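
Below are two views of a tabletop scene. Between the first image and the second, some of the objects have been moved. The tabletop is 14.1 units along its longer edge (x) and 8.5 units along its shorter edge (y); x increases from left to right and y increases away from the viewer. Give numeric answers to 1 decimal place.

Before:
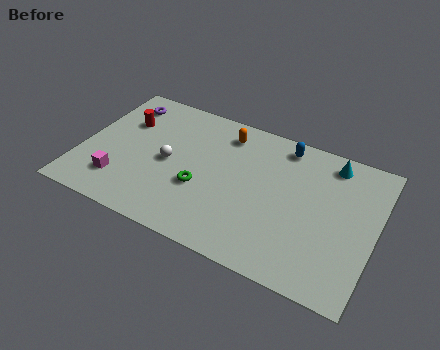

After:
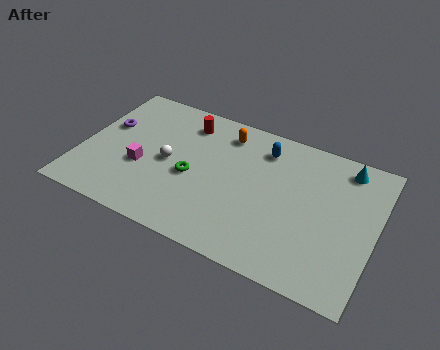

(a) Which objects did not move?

the white sphere and the orange capsule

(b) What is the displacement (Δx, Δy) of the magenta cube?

(0.9, 1.3)

The magenta cube started near (2.1, 2.0) and ended near (3.0, 3.3).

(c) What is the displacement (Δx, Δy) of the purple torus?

(-0.5, -1.8)

From the two frames, the purple torus sits at roughly (1.5, 7.0) before and (1.0, 5.2) after.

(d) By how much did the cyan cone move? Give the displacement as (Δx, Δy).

(0.7, 0.0)

The cyan cone was at about (11.7, 7.3) and moved to about (12.4, 7.3).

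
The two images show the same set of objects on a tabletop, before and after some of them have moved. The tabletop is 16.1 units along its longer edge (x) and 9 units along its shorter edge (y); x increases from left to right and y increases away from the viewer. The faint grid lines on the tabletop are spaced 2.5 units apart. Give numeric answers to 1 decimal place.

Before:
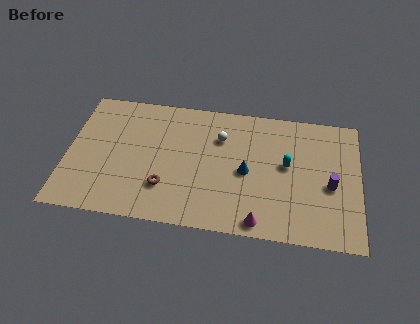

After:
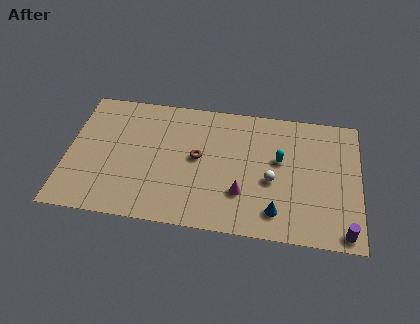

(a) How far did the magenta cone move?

2.1

The magenta cone moved from about (10.7, 0.9) to (9.7, 2.7), a distance of √(1.0² + 1.8²) ≈ 2.1.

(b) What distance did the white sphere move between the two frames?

3.9

From (8.4, 6.4) to (11.3, 3.8), the white sphere covered √(2.9² + 2.6²) ≈ 3.9 units.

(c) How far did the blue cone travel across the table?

3.0

The blue cone was near (9.9, 4.2) before and (11.6, 1.7) after, so it travelled √(1.7² + 2.5²) ≈ 3.0 units.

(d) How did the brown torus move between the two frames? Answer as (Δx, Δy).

(1.7, 2.3)

The brown torus started near (5.5, 2.5) and ended near (7.2, 4.8).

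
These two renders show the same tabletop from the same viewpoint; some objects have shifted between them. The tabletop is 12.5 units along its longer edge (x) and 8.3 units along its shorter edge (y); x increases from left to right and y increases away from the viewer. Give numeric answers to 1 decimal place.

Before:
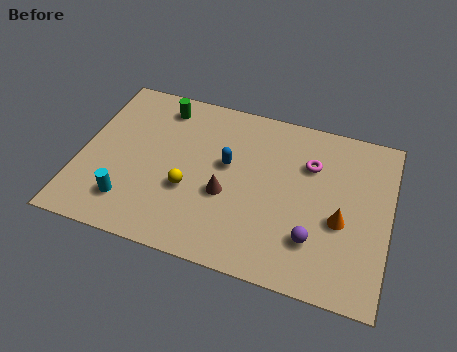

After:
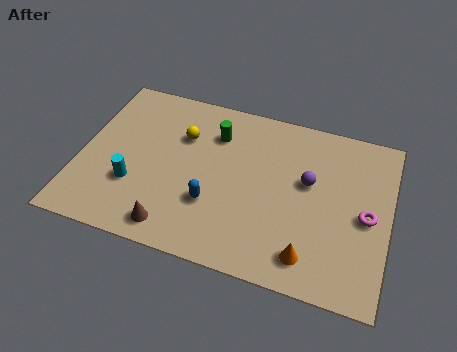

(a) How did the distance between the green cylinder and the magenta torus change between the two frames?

+0.4

Before: roughly 6.3 units apart; after: 6.7. That's 0.4 units further apart.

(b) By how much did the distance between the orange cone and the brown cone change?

+0.8

The distance was about 4.6 in the first image and 5.4 in the second, so they moved 0.8 units further apart.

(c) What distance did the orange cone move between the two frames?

2.3

The orange cone was near (10.6, 3.4) before and (9.5, 1.4) after, so it travelled √(1.1² + 2.0²) ≈ 2.3 units.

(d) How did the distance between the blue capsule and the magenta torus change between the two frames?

+2.8

They were about 3.4 units apart before and 6.2 after — 2.8 units further apart.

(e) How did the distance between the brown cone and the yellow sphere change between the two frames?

+3.1

The distance was about 1.5 in the first image and 4.6 in the second, so they moved 3.1 units further apart.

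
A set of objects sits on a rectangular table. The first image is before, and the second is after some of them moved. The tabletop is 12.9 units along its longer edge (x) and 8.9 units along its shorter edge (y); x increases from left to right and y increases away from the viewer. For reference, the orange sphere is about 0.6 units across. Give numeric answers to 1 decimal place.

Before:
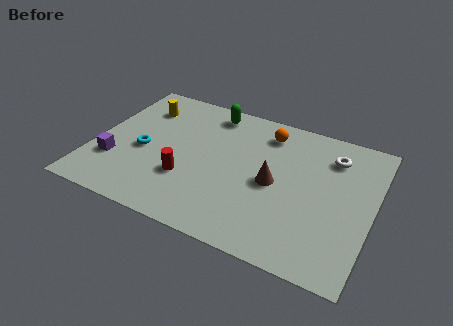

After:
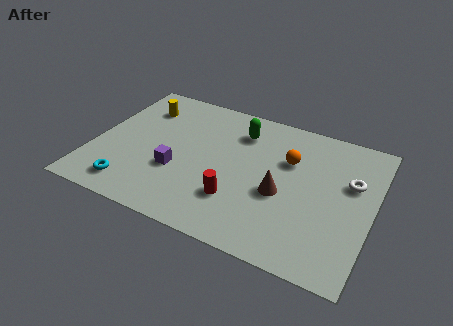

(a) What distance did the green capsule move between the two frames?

1.7

The green capsule moved from about (5.0, 7.7) to (6.5, 6.9), a distance of √(1.5² + 0.8²) ≈ 1.7.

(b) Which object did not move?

the yellow cylinder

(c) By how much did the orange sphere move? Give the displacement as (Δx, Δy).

(1.2, -1.4)

The orange sphere started near (7.7, 7.3) and ended near (8.9, 5.9).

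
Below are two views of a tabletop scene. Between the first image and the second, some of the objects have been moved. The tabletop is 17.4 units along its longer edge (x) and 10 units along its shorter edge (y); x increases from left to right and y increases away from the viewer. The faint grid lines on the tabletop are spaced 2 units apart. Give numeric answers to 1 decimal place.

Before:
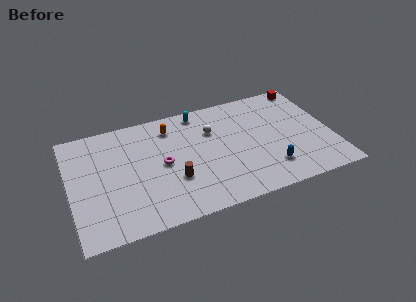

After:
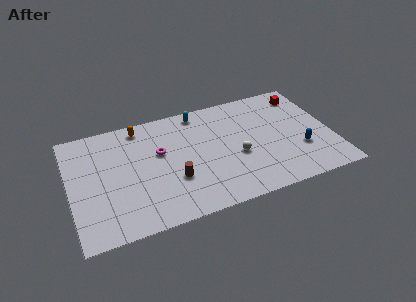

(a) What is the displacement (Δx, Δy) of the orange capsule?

(-2.0, 0.7)

From the two frames, the orange capsule sits at roughly (6.9, 8.1) before and (4.9, 8.8) after.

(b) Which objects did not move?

the cyan capsule and the brown cylinder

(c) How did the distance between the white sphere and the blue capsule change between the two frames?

-1.4

Before: roughly 5.7 units apart; after: 4.3. That's 1.4 units closer together.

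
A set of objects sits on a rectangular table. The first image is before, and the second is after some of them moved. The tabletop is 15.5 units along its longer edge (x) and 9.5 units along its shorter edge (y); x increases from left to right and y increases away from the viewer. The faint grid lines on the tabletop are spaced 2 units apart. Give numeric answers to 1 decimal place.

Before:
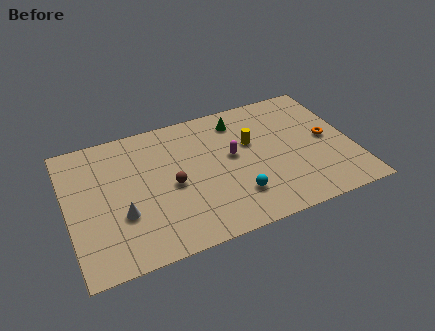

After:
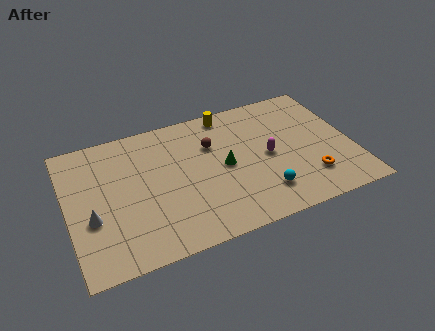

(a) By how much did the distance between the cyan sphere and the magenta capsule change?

-0.3

They were about 2.9 units apart before and 2.6 after — 0.3 units closer together.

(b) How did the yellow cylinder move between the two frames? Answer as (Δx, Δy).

(-1.0, 2.6)

The yellow cylinder started near (10.1, 5.9) and ended near (9.1, 8.5).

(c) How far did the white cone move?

1.6

The white cone was near (2.8, 3.3) before and (1.2, 3.6) after, so it travelled √(1.6² + 0.3²) ≈ 1.6 units.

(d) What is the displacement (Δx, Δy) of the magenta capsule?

(1.9, -0.7)

The magenta capsule was at about (9.0, 5.3) and moved to about (10.9, 4.6).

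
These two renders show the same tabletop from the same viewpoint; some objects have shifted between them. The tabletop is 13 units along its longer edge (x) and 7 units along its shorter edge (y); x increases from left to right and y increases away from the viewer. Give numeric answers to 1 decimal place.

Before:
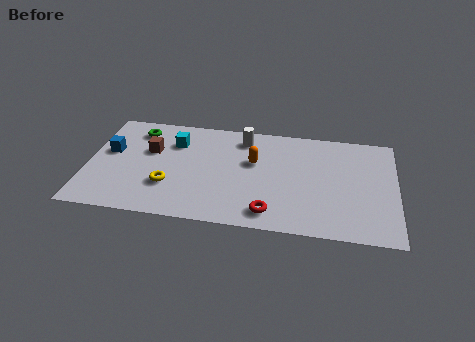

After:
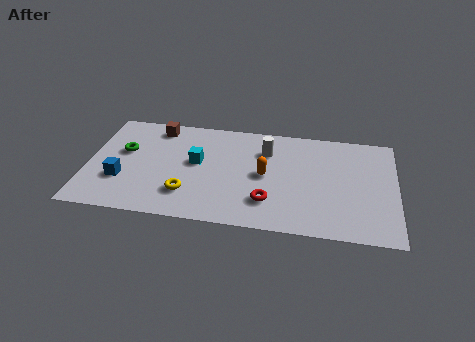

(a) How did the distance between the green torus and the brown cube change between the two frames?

+0.8

Before: roughly 1.4 units apart; after: 2.2. That's 0.8 units further apart.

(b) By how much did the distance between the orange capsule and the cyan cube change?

-0.6

The distance was about 3.5 in the first image and 2.9 in the second, so they moved 0.6 units closer together.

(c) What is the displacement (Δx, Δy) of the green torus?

(-0.5, -1.5)

The green torus was at about (2.0, 5.7) and moved to about (1.5, 4.2).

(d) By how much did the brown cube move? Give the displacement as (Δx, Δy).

(0.2, 1.6)

The brown cube was at about (2.6, 4.4) and moved to about (2.8, 6.0).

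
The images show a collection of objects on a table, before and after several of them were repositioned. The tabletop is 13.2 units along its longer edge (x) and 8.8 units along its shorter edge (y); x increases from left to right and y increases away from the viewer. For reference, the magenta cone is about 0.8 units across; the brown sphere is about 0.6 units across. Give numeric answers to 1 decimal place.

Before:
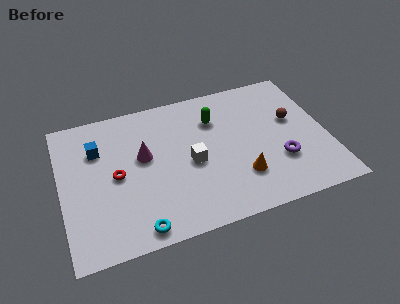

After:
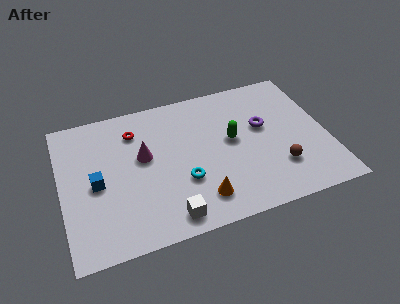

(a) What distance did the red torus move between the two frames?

2.7

The red torus was near (2.7, 4.3) before and (3.8, 6.8) after, so it travelled √(1.1² + 2.5²) ≈ 2.7 units.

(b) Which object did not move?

the magenta cone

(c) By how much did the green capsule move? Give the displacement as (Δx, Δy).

(0.7, -1.6)

The green capsule was at about (7.8, 6.4) and moved to about (8.5, 4.8).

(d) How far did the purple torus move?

2.5

From (10.7, 2.8) to (10.1, 5.2), the purple torus covered √(0.6² + 2.4²) ≈ 2.5 units.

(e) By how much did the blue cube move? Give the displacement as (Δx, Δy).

(-0.2, -2.1)

The blue cube started near (1.9, 6.2) and ended near (1.7, 4.1).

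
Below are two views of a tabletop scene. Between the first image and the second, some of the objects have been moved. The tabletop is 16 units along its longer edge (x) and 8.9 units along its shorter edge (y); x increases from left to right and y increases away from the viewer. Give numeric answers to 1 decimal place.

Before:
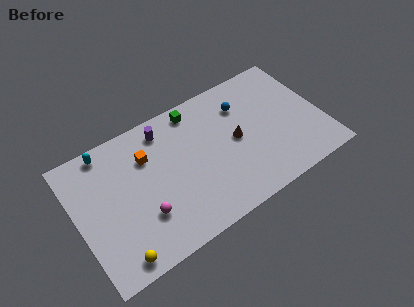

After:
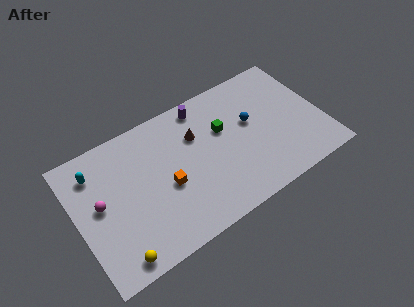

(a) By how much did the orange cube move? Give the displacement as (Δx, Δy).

(0.9, -2.5)

The orange cube was at about (4.8, 6.3) and moved to about (5.7, 3.8).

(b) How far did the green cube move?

2.7

The green cube moved from about (8.2, 7.8) to (9.7, 5.6), a distance of √(1.5² + 2.2²) ≈ 2.7.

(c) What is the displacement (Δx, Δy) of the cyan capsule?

(-0.9, -1.0)

The cyan capsule started near (2.4, 8.0) and ended near (1.5, 7.0).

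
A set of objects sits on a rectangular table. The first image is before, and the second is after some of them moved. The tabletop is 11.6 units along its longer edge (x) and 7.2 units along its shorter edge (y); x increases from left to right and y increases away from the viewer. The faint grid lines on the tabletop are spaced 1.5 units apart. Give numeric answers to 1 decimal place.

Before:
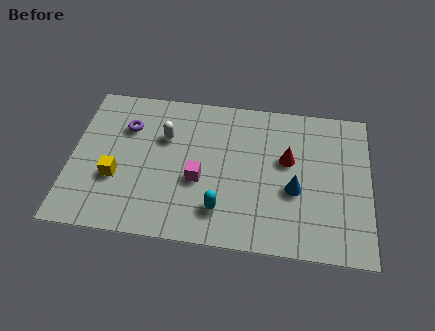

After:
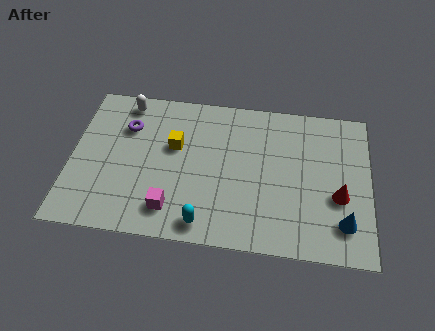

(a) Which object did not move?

the purple torus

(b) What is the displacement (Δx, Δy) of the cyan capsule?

(-0.6, -0.7)

The cyan capsule started near (5.9, 1.6) and ended near (5.3, 0.9).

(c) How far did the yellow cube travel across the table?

2.8

From (1.8, 2.6) to (4.0, 4.4), the yellow cube covered √(2.2² + 1.8²) ≈ 2.8 units.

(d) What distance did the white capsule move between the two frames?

2.2

The white capsule was near (3.6, 4.8) before and (2.0, 6.3) after, so it travelled √(1.6² + 1.5²) ≈ 2.2 units.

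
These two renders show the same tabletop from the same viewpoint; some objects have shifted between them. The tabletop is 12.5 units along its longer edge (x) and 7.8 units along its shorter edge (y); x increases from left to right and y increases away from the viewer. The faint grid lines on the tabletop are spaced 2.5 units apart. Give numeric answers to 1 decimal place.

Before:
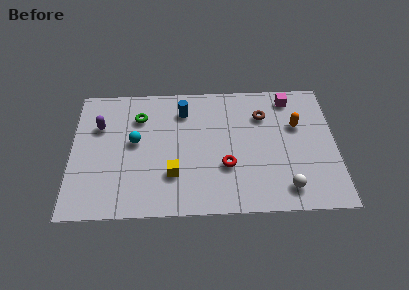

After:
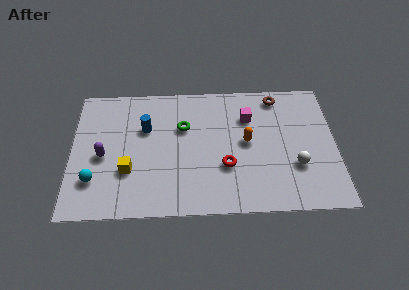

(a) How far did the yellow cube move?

2.1

The yellow cube moved from about (4.8, 2.3) to (2.7, 2.6), a distance of √(2.1² + 0.3²) ≈ 2.1.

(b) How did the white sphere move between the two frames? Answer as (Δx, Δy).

(0.5, 1.3)

The white sphere was at about (10.1, 1.3) and moved to about (10.6, 2.6).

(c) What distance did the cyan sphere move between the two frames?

2.9

From (3.0, 4.3) to (1.1, 2.1), the cyan sphere covered √(1.9² + 2.2²) ≈ 2.9 units.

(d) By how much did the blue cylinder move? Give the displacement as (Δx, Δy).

(-1.8, -1.0)

From the two frames, the blue cylinder sits at roughly (5.3, 6.1) before and (3.5, 5.1) after.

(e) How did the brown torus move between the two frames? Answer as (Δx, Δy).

(0.7, 1.1)

From the two frames, the brown torus sits at roughly (9.1, 5.7) before and (9.8, 6.8) after.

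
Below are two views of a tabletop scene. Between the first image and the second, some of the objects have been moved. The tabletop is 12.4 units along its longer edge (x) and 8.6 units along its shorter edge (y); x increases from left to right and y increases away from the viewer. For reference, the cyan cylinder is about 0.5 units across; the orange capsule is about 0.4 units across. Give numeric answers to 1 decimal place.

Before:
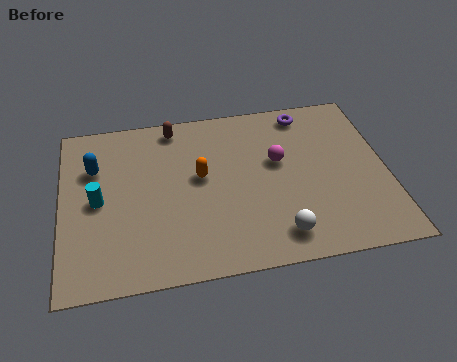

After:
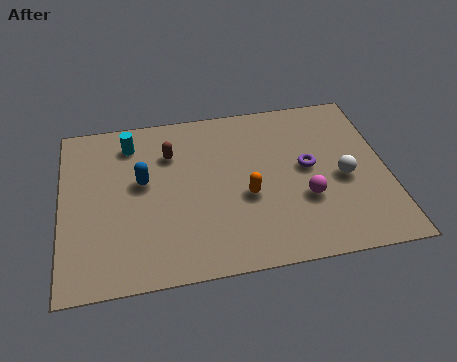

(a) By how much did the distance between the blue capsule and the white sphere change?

-0.5

Before: roughly 8.2 units apart; after: 7.7. That's 0.5 units closer together.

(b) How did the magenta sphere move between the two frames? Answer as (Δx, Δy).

(0.9, -2.1)

From the two frames, the magenta sphere sits at roughly (8.3, 5.1) before and (9.2, 3.0) after.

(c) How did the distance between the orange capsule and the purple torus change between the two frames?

-2.4

Before: roughly 5.0 units apart; after: 2.6. That's 2.4 units closer together.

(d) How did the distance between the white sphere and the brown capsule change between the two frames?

-0.3

They were about 7.2 units apart before and 6.9 after — 0.3 units closer together.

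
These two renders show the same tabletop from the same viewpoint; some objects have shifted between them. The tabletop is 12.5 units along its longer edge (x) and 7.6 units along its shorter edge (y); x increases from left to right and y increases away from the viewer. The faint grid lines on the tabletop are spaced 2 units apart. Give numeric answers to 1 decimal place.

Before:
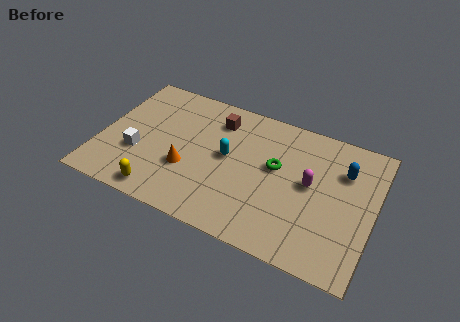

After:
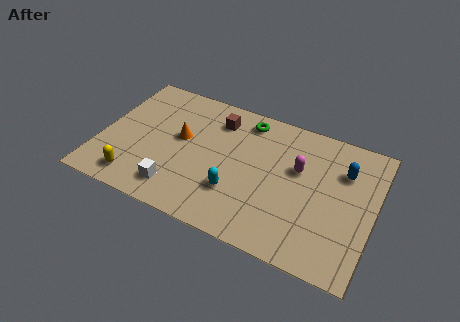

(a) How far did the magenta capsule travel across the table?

0.8

The magenta capsule was near (9.6, 4.1) before and (9.0, 4.7) after, so it travelled √(0.6² + 0.6²) ≈ 0.8 units.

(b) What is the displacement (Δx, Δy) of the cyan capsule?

(0.6, -1.8)

From the two frames, the cyan capsule sits at roughly (5.8, 4.1) before and (6.4, 2.3) after.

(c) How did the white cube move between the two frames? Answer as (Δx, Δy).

(2.0, -1.3)

From the two frames, the white cube sits at roughly (1.8, 2.7) before and (3.8, 1.4) after.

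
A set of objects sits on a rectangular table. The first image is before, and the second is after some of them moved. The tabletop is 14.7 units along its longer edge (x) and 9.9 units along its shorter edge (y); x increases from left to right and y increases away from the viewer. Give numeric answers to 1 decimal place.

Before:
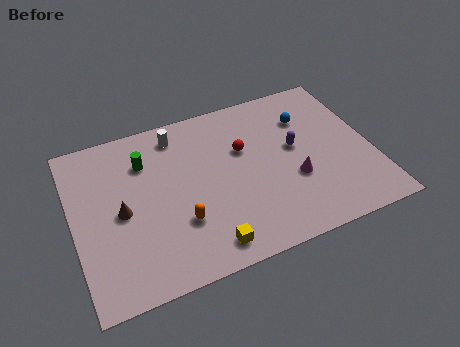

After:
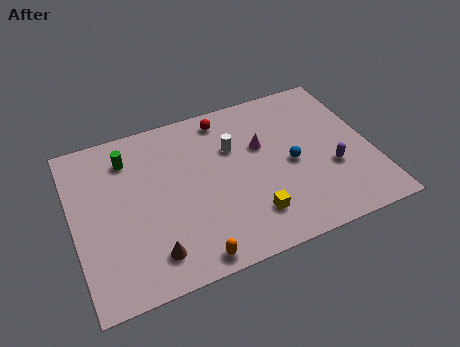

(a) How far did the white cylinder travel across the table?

3.2

The white cylinder was near (5.4, 8.4) before and (8.0, 6.6) after, so it travelled √(2.6² + 1.8²) ≈ 3.2 units.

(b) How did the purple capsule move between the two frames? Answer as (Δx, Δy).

(1.6, -1.9)

The purple capsule started near (11.0, 5.5) and ended near (12.6, 3.6).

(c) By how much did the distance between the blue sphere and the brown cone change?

-2.1

The distance was about 9.8 in the first image and 7.7 in the second, so they moved 2.1 units closer together.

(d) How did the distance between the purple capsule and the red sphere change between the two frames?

+4.3

The distance was about 2.6 in the first image and 6.9 in the second, so they moved 4.3 units further apart.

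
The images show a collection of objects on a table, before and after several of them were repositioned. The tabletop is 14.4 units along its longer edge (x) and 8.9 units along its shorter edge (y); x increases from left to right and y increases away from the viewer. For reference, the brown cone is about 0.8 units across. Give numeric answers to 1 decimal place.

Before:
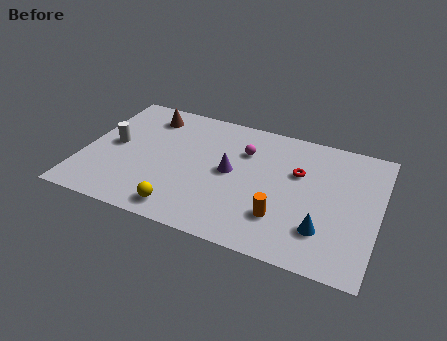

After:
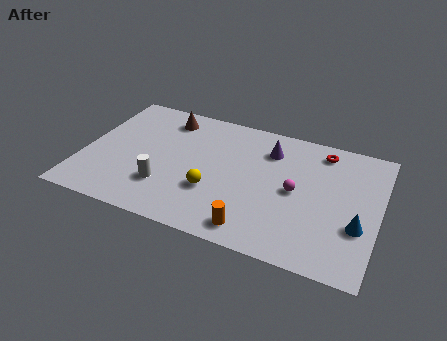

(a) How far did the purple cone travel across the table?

2.8

The purple cone moved from about (7.2, 4.6) to (8.9, 6.8), a distance of √(1.7² + 2.2²) ≈ 2.8.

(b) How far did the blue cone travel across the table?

1.8

The blue cone moved from about (11.9, 2.3) to (13.5, 3.1), a distance of √(1.6² + 0.8²) ≈ 1.8.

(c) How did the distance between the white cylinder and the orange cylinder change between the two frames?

-4.1

The distance was about 8.8 in the first image and 4.7 in the second, so they moved 4.1 units closer together.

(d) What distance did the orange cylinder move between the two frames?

1.7

From (9.9, 2.4) to (8.7, 1.2), the orange cylinder covered √(1.2² + 1.2²) ≈ 1.7 units.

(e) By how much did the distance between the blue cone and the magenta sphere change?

-2.4

The distance was about 5.8 in the first image and 3.4 in the second, so they moved 2.4 units closer together.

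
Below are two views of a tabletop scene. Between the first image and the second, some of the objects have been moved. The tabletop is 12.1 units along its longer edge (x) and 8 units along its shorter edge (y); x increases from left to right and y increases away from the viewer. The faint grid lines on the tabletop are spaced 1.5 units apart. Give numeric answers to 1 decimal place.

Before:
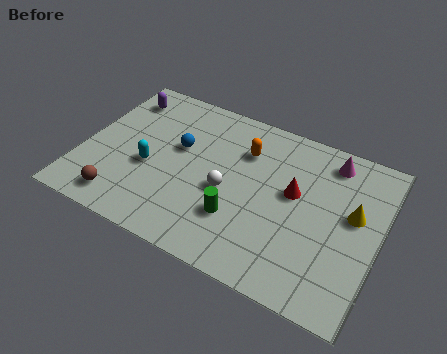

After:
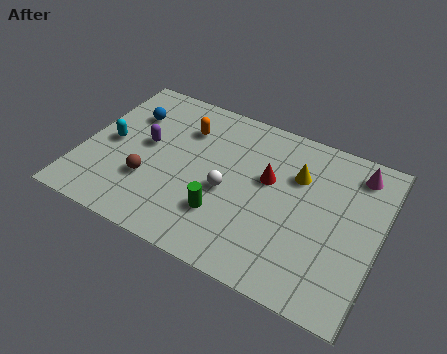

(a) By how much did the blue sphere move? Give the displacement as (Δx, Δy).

(-2.2, 0.9)

The blue sphere started near (3.8, 4.8) and ended near (1.6, 5.7).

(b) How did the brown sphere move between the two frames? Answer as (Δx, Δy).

(0.9, 1.4)

The brown sphere was at about (2.0, 1.2) and moved to about (2.9, 2.6).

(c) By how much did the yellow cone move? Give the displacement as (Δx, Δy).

(-2.4, 0.9)

From the two frames, the yellow cone sits at roughly (11.0, 4.6) before and (8.6, 5.5) after.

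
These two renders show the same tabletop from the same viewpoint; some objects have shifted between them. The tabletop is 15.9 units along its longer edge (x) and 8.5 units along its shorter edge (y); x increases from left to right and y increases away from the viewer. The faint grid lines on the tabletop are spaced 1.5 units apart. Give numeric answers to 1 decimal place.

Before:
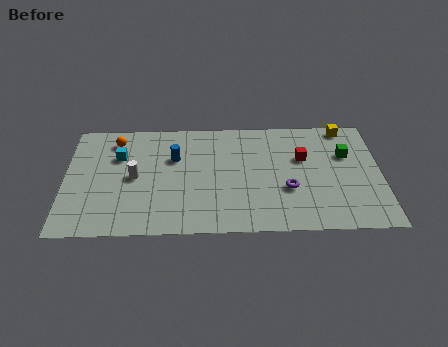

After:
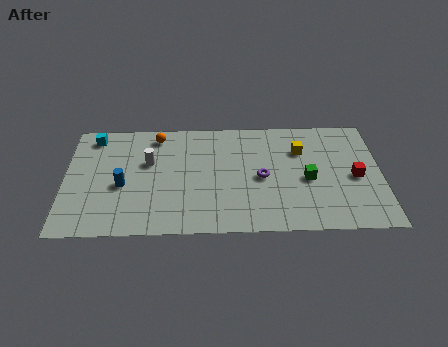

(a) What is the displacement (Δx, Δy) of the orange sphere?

(2.1, 0.3)

The orange sphere was at about (2.5, 7.0) and moved to about (4.6, 7.3).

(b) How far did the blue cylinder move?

3.3

The blue cylinder was near (5.5, 5.6) before and (2.9, 3.6) after, so it travelled √(2.6² + 2.0²) ≈ 3.3 units.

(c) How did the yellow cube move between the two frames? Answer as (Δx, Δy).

(-2.3, -1.7)

The yellow cube was at about (14.2, 7.7) and moved to about (11.9, 6.0).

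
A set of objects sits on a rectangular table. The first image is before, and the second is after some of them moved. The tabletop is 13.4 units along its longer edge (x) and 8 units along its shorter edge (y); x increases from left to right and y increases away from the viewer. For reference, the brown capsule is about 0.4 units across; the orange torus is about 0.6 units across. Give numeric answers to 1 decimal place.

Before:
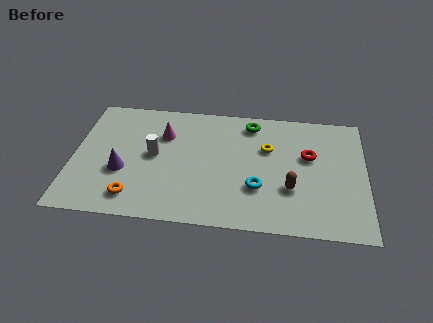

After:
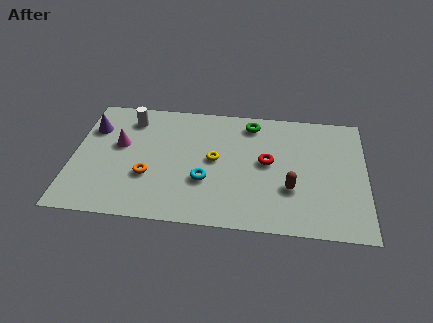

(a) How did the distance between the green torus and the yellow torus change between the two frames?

+1.3

The distance was about 1.8 in the first image and 3.1 in the second, so they moved 1.3 units further apart.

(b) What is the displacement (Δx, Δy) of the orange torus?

(0.6, 1.4)

The orange torus was at about (2.9, 1.4) and moved to about (3.5, 2.8).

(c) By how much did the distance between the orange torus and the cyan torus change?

-3.1

The distance was about 5.7 in the first image and 2.6 in the second, so they moved 3.1 units closer together.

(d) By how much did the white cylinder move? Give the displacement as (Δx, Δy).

(-1.2, 2.3)

The white cylinder started near (3.7, 4.2) and ended near (2.5, 6.5).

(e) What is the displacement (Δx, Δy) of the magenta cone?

(-2.0, -0.9)

The magenta cone started near (4.1, 5.6) and ended near (2.1, 4.7).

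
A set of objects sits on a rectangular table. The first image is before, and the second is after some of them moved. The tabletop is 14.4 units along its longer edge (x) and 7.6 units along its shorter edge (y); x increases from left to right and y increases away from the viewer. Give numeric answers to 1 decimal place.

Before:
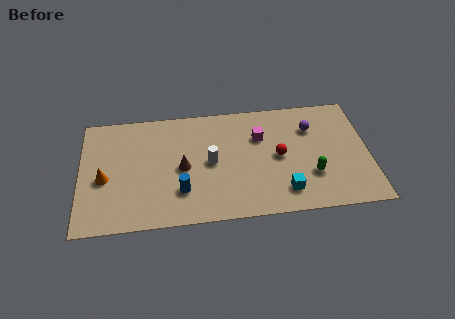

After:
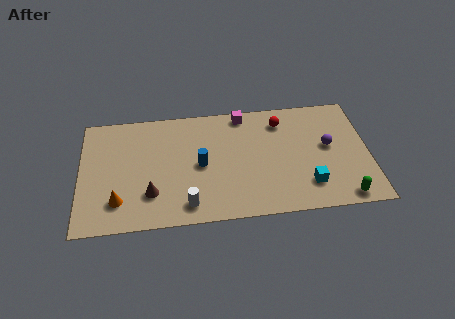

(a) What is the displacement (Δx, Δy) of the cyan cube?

(1.2, 0.3)

The cyan cube was at about (10.1, 1.5) and moved to about (11.3, 1.8).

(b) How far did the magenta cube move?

1.8

The magenta cube moved from about (9.0, 5.2) to (8.2, 6.8), a distance of √(0.8² + 1.6²) ≈ 1.8.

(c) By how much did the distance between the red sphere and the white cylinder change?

+3.5

The distance was about 3.4 in the first image and 6.9 in the second, so they moved 3.5 units further apart.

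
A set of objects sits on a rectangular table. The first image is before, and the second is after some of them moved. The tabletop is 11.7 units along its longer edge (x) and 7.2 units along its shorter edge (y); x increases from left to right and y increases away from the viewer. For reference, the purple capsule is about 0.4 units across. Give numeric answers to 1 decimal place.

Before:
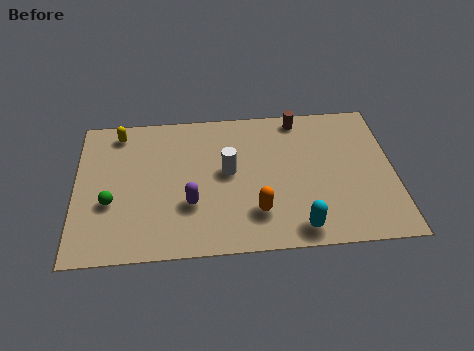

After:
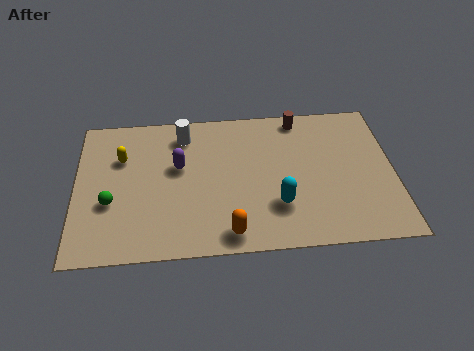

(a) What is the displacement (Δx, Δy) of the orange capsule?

(-1.0, -0.9)

The orange capsule started near (6.6, 1.8) and ended near (5.6, 0.9).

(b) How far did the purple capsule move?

1.9

From (4.2, 2.4) to (3.8, 4.3), the purple capsule covered √(0.4² + 1.9²) ≈ 1.9 units.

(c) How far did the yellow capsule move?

1.3

The yellow capsule was near (1.6, 6.2) before and (1.7, 4.9) after, so it travelled √(0.1² + 1.3²) ≈ 1.3 units.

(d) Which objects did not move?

the brown cylinder and the green sphere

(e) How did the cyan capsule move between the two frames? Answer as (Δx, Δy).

(-0.7, 1.2)

The cyan capsule started near (8.1, 0.9) and ended near (7.4, 2.1).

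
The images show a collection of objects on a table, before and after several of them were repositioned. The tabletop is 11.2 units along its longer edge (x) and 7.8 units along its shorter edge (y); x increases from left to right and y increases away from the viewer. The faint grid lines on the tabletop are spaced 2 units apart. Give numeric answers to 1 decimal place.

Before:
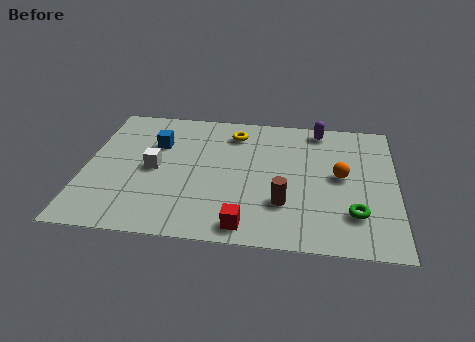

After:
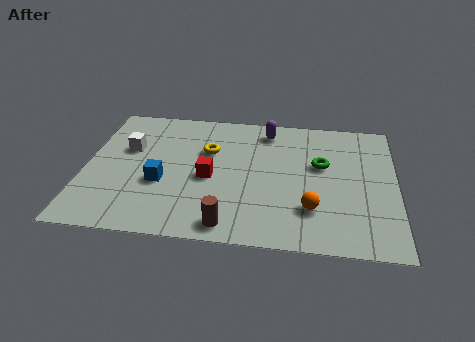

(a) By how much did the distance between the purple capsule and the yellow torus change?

-0.6

They were about 3.2 units apart before and 2.6 after — 0.6 units closer together.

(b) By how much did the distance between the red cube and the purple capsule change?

-2.8

The distance was about 6.5 in the first image and 3.7 in the second, so they moved 2.8 units closer together.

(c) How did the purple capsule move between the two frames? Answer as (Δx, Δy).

(-1.9, -0.3)

The purple capsule started near (8.4, 6.9) and ended near (6.5, 6.6).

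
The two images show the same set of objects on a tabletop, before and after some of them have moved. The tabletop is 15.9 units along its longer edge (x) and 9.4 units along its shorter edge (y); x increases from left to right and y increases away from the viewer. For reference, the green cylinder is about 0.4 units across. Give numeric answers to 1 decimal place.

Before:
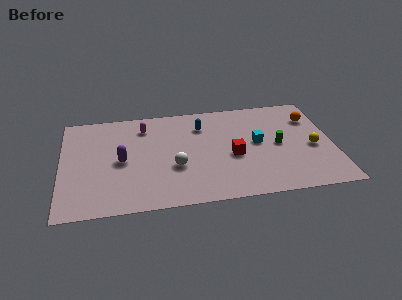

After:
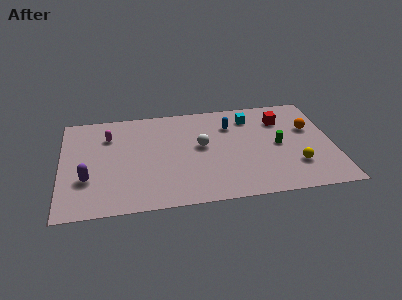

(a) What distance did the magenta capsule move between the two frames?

2.2

The magenta capsule was near (4.9, 7.5) before and (2.8, 6.9) after, so it travelled √(2.1² + 0.6²) ≈ 2.2 units.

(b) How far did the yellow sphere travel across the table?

1.9

The yellow sphere was near (14.7, 4.1) before and (13.6, 2.6) after, so it travelled √(1.1² + 1.5²) ≈ 1.9 units.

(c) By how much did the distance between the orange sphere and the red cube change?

-3.7

Before: roughly 5.6 units apart; after: 1.9. That's 3.7 units closer together.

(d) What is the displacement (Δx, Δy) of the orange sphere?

(-0.2, -1.0)

The orange sphere was at about (14.8, 6.9) and moved to about (14.6, 5.9).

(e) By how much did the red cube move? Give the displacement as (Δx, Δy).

(3.0, 3.0)

The red cube was at about (10.0, 4.0) and moved to about (13.0, 7.0).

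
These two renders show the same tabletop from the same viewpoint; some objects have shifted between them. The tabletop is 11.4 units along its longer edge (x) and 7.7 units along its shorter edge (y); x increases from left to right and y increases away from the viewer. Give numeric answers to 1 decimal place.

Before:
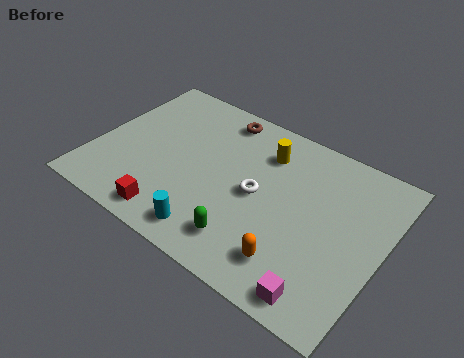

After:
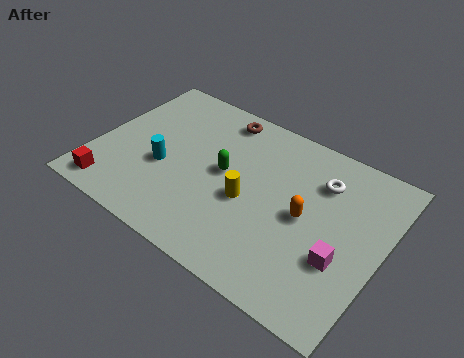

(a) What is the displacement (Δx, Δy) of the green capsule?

(-1.4, 2.6)

From the two frames, the green capsule sits at roughly (6.5, 1.5) before and (5.1, 4.1) after.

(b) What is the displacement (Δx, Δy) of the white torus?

(2.2, 1.9)

The white torus was at about (6.5, 3.8) and moved to about (8.7, 5.7).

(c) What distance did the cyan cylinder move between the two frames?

3.1

From (5.2, 1.1) to (2.8, 3.1), the cyan cylinder covered √(2.4² + 2.0²) ≈ 3.1 units.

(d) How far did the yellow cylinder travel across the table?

2.6

The yellow cylinder moved from about (6.4, 5.9) to (6.2, 3.3), a distance of √(0.2² + 2.6²) ≈ 2.6.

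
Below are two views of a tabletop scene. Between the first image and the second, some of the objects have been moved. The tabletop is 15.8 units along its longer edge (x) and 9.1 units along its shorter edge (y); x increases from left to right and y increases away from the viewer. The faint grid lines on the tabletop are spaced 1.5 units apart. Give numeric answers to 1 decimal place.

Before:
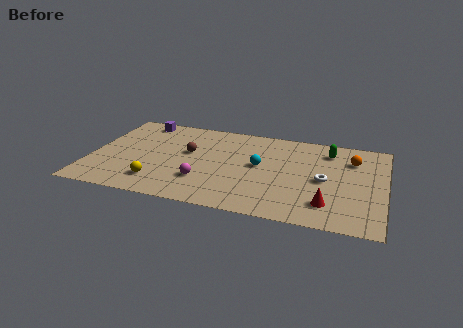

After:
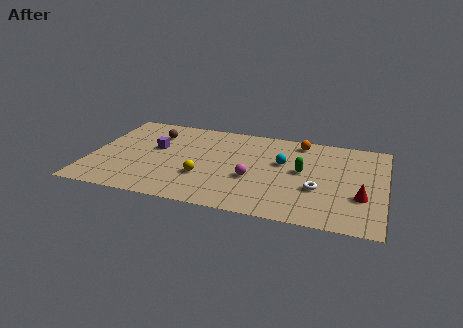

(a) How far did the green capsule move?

2.7

The green capsule moved from about (12.7, 7.3) to (11.4, 4.9), a distance of √(1.3² + 2.4²) ≈ 2.7.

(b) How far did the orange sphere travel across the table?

3.1

From (14.0, 6.7) to (11.1, 7.9), the orange sphere covered √(2.9² + 1.2²) ≈ 3.1 units.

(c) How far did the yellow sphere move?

2.6

From (3.8, 1.9) to (6.2, 3.0), the yellow sphere covered √(2.4² + 1.1²) ≈ 2.6 units.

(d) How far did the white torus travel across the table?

1.0

The white torus moved from about (12.6, 4.3) to (12.3, 3.3), a distance of √(0.3² + 1.0²) ≈ 1.0.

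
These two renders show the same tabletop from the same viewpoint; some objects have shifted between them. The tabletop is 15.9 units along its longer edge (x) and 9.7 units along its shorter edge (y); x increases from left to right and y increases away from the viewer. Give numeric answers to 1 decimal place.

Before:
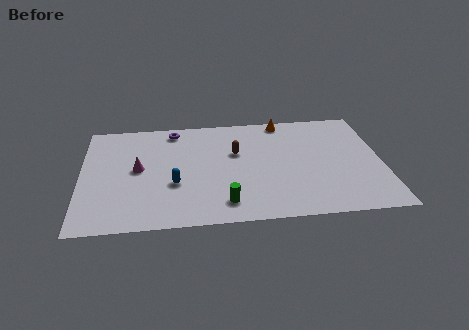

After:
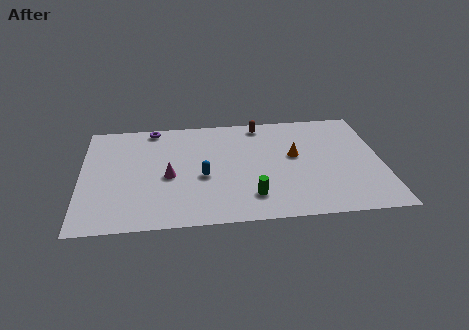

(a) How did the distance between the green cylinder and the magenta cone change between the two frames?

-0.8

They were about 5.6 units apart before and 4.8 after — 0.8 units closer together.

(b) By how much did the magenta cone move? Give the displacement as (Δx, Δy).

(1.6, -0.8)

The magenta cone started near (3.0, 5.1) and ended near (4.6, 4.3).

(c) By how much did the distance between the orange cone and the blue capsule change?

-2.8

They were about 7.9 units apart before and 5.1 after — 2.8 units closer together.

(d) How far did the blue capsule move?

1.6

From (4.9, 3.6) to (6.4, 4.1), the blue capsule covered √(1.5² + 0.5²) ≈ 1.6 units.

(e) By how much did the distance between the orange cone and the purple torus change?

+2.3

They were about 5.9 units apart before and 8.2 after — 2.3 units further apart.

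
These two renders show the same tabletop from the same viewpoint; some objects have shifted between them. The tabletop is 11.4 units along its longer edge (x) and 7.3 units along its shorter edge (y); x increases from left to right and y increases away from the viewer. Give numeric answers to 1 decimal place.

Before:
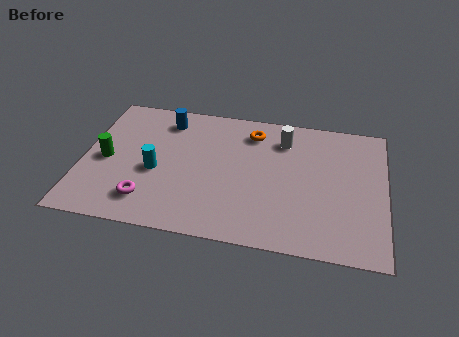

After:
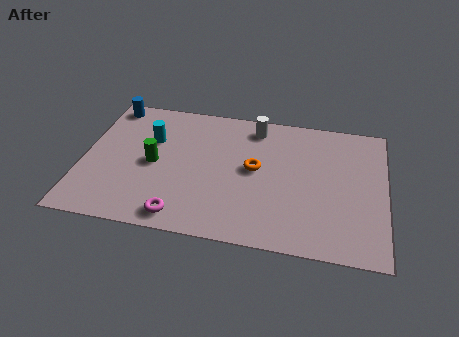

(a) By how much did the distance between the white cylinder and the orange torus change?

+1.1

They were about 1.2 units apart before and 2.3 after — 1.1 units further apart.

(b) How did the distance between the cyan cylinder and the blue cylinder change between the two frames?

-0.5

The distance was about 2.9 in the first image and 2.4 in the second, so they moved 0.5 units closer together.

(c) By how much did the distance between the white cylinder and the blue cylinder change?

+1.1

Before: roughly 4.5 units apart; after: 5.6. That's 1.1 units further apart.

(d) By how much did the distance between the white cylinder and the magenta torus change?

-0.6

The distance was about 6.5 in the first image and 5.9 in the second, so they moved 0.6 units closer together.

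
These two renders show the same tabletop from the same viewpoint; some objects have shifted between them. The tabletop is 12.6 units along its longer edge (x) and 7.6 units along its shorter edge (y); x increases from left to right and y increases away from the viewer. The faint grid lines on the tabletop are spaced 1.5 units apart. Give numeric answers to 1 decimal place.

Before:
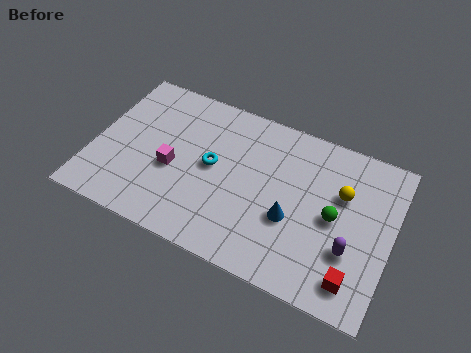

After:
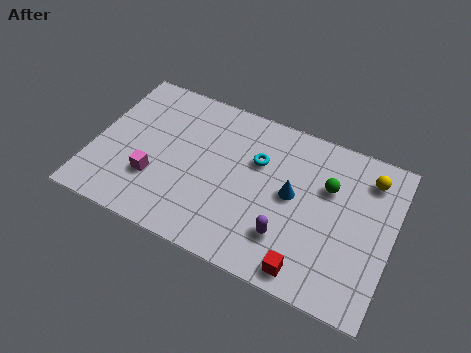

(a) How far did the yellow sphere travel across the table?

1.6

The yellow sphere was near (10.4, 4.9) before and (11.4, 6.1) after, so it travelled √(1.0² + 1.2²) ≈ 1.6 units.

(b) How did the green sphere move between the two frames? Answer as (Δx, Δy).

(-0.4, 1.3)

From the two frames, the green sphere sits at roughly (10.2, 3.7) before and (9.8, 5.0) after.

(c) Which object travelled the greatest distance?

the purple capsule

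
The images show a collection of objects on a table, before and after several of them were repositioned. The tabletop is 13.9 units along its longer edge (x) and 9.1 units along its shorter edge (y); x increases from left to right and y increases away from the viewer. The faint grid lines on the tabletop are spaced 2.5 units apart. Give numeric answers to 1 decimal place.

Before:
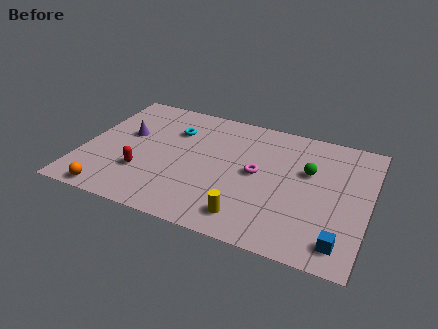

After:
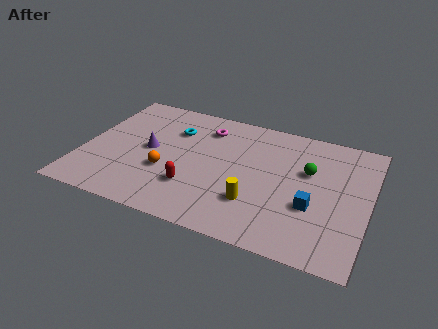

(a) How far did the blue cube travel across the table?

2.4

From (12.8, 1.4) to (11.3, 3.3), the blue cube covered √(1.5² + 1.9²) ≈ 2.4 units.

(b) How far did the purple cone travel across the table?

1.4

From (2.0, 5.4) to (3.2, 4.6), the purple cone covered √(1.2² + 0.8²) ≈ 1.4 units.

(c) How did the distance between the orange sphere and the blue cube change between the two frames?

-3.9

They were about 11.0 units apart before and 7.1 after — 3.9 units closer together.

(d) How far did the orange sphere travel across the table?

3.5

The orange sphere was near (1.8, 0.8) before and (4.2, 3.3) after, so it travelled √(2.4² + 2.5²) ≈ 3.5 units.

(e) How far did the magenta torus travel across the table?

3.8

The magenta torus moved from about (8.5, 4.7) to (5.7, 7.2), a distance of √(2.8² + 2.5²) ≈ 3.8.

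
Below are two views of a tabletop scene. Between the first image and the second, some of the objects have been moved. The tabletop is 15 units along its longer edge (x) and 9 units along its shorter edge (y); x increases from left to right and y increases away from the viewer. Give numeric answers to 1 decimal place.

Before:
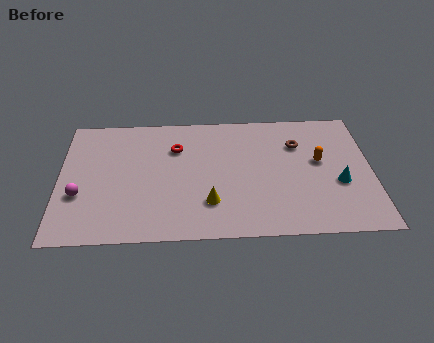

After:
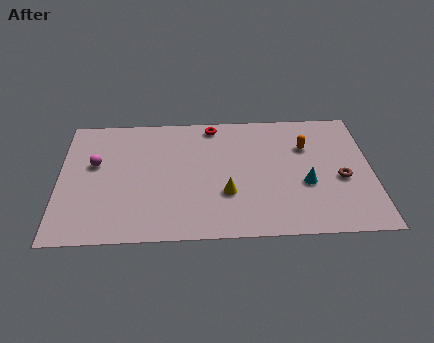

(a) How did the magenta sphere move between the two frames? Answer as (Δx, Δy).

(0.7, 2.2)

From the two frames, the magenta sphere sits at roughly (1.0, 3.2) before and (1.7, 5.4) after.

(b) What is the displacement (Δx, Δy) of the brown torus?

(2.0, -2.6)

From the two frames, the brown torus sits at roughly (11.5, 6.4) before and (13.5, 3.8) after.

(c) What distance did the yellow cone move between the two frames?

1.0

The yellow cone was near (7.2, 2.4) before and (8.0, 3.0) after, so it travelled √(0.8² + 0.6²) ≈ 1.0 units.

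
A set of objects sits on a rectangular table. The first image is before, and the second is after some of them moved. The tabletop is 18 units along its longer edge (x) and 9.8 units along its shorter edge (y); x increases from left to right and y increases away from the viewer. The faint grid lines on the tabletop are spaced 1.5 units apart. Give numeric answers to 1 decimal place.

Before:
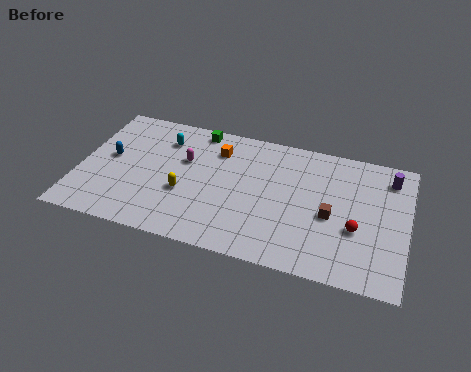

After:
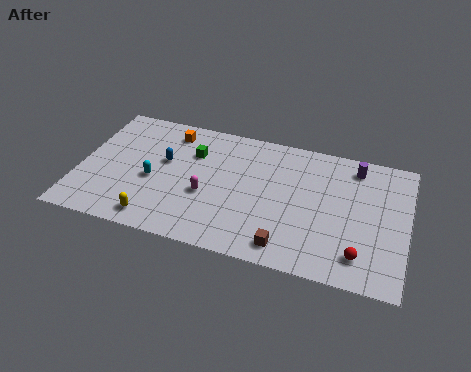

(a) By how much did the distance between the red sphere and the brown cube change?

+2.4

Before: roughly 1.5 units apart; after: 3.9. That's 2.4 units further apart.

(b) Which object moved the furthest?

the brown cube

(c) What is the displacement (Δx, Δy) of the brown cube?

(-2.2, -2.9)

The brown cube started near (13.9, 4.3) and ended near (11.7, 1.4).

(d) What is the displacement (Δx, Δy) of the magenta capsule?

(1.4, -2.3)

The magenta capsule was at about (5.7, 6.2) and moved to about (7.1, 3.9).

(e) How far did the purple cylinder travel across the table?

1.9

The purple cylinder moved from about (16.9, 8.0) to (15.0, 8.3), a distance of √(1.9² + 0.3²) ≈ 1.9.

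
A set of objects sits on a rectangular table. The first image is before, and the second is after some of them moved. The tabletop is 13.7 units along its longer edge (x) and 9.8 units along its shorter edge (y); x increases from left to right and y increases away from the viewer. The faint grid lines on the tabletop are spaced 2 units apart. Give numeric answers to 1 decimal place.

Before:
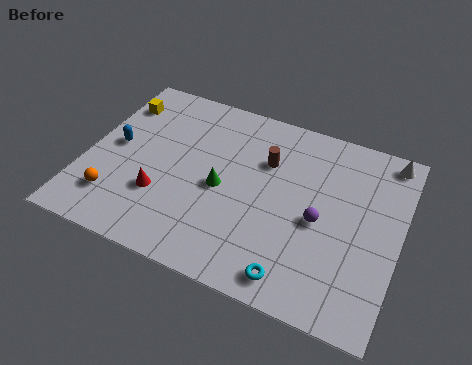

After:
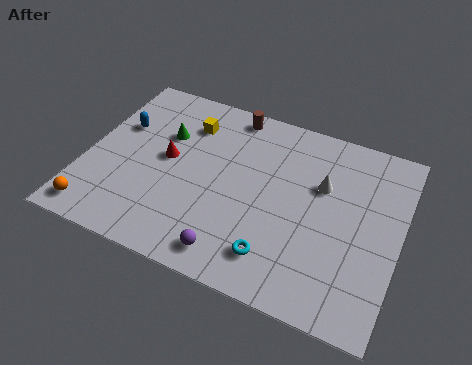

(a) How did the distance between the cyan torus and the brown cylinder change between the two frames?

+1.6

The distance was about 5.8 in the first image and 7.4 in the second, so they moved 1.6 units further apart.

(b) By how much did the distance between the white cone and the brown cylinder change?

-0.6

The distance was about 5.6 in the first image and 5.0 in the second, so they moved 0.6 units closer together.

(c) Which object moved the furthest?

the purple sphere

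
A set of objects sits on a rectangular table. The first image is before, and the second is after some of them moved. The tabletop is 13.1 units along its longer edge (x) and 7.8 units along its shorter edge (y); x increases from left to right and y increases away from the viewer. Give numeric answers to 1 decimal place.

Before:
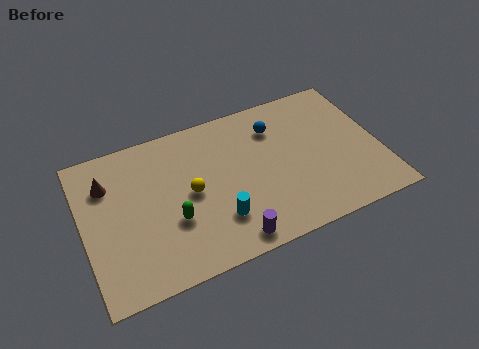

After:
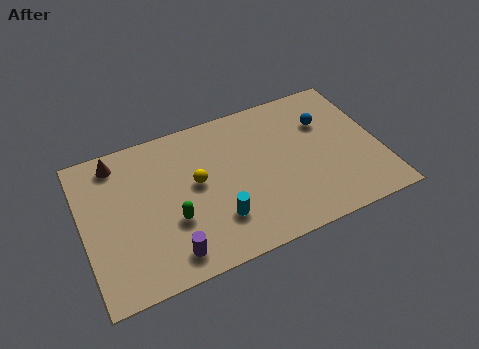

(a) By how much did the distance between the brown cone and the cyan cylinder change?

+0.3

The distance was about 5.8 in the first image and 6.1 in the second, so they moved 0.3 units further apart.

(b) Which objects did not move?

the green capsule and the cyan cylinder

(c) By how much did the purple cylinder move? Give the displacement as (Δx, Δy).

(-2.6, 0.3)

The purple cylinder started near (6.1, 0.9) and ended near (3.5, 1.2).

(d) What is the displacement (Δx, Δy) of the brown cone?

(0.5, 1.0)

From the two frames, the brown cone sits at roughly (1.2, 5.7) before and (1.7, 6.7) after.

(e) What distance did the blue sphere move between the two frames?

2.3

The blue sphere was near (8.7, 5.9) before and (10.9, 5.4) after, so it travelled √(2.2² + 0.5²) ≈ 2.3 units.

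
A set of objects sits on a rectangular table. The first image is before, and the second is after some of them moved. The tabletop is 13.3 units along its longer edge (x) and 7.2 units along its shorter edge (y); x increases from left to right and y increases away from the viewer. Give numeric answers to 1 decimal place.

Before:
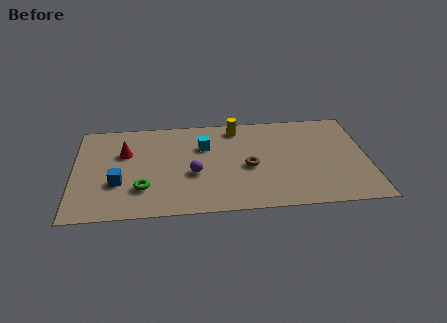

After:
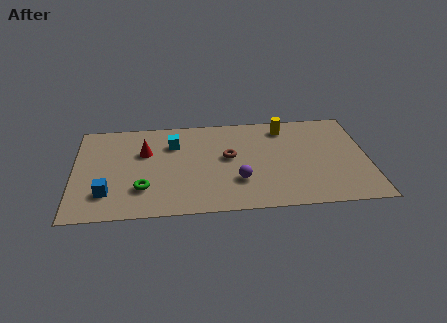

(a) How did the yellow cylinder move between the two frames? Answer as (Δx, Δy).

(2.2, -0.2)

From the two frames, the yellow cylinder sits at roughly (7.4, 6.2) before and (9.6, 6.0) after.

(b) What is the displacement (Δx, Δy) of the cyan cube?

(-1.4, 0.3)

From the two frames, the cyan cube sits at roughly (5.9, 4.9) before and (4.5, 5.2) after.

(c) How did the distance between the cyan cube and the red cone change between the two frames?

-2.2

The distance was about 3.6 in the first image and 1.4 in the second, so they moved 2.2 units closer together.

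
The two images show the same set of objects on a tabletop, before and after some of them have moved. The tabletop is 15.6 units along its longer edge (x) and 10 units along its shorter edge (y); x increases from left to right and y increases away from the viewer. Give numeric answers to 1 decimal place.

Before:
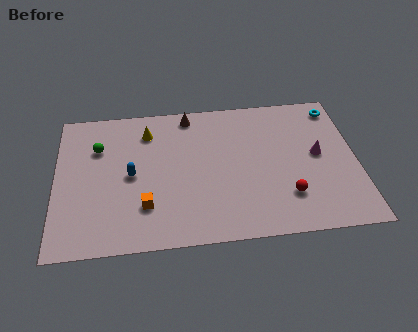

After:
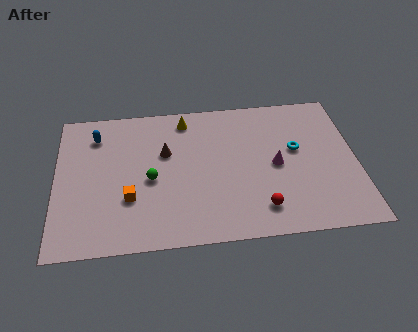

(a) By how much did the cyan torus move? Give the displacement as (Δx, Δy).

(-2.2, -2.8)

From the two frames, the cyan torus sits at roughly (14.7, 8.6) before and (12.5, 5.8) after.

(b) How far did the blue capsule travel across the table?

3.5

The blue capsule moved from about (3.9, 4.9) to (2.1, 7.9), a distance of √(1.8² + 3.0²) ≈ 3.5.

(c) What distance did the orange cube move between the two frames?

1.0

The orange cube was near (4.6, 2.7) before and (3.8, 3.3) after, so it travelled √(0.8² + 0.6²) ≈ 1.0 units.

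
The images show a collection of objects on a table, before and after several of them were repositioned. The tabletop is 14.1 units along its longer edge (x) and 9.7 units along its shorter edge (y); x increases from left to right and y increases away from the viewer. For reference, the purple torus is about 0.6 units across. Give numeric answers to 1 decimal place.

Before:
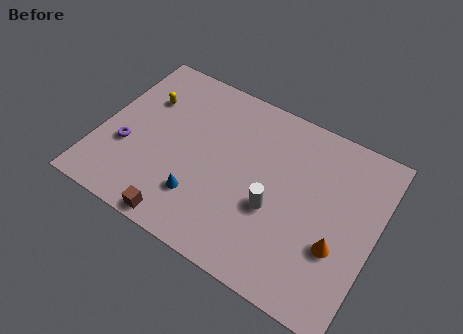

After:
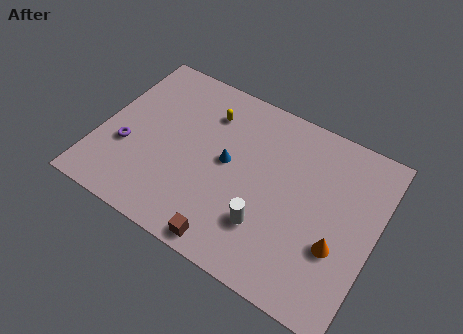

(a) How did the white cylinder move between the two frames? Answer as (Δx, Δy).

(-0.2, -1.1)

From the two frames, the white cylinder sits at roughly (9.1, 3.8) before and (8.9, 2.7) after.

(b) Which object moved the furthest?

the yellow capsule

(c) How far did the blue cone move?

2.8

The blue cone moved from about (5.5, 2.5) to (6.5, 5.1), a distance of √(1.0² + 2.6²) ≈ 2.8.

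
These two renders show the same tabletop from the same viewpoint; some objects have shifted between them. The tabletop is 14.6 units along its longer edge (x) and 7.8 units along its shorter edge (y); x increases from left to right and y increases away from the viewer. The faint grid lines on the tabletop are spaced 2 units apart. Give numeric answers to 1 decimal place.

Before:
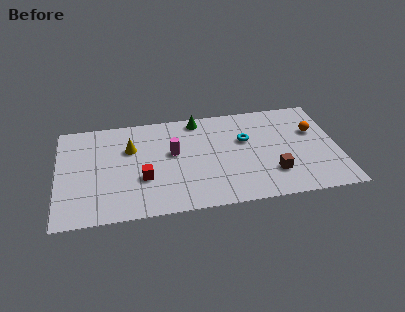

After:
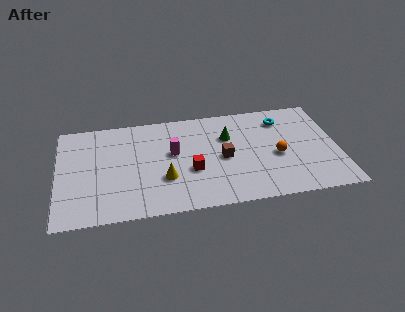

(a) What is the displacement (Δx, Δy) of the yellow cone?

(1.7, -2.6)

The yellow cone started near (3.8, 5.2) and ended near (5.5, 2.6).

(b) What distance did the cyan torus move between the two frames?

2.4

The cyan torus moved from about (9.8, 4.9) to (11.8, 6.2), a distance of √(2.0² + 1.3²) ≈ 2.4.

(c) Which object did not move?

the magenta cylinder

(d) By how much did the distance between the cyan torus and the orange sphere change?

-0.8

The distance was about 3.6 in the first image and 2.8 in the second, so they moved 0.8 units closer together.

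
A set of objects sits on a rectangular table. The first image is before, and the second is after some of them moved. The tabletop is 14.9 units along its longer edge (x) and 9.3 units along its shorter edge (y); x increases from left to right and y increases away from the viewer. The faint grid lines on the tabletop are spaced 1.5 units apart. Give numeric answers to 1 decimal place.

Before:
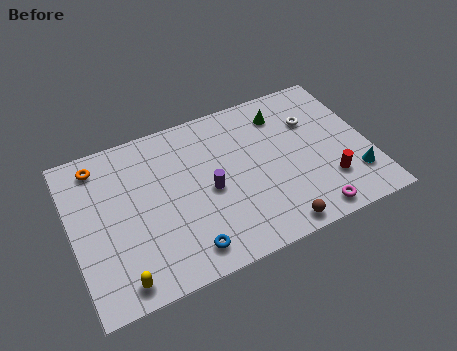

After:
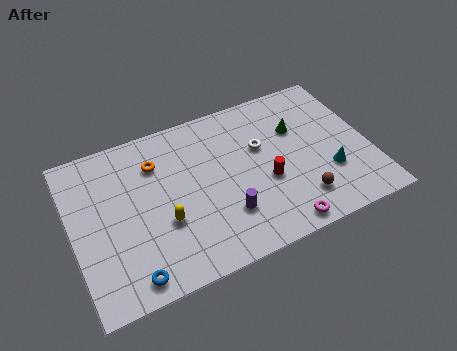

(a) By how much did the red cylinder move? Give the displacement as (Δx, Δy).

(-3.0, 1.2)

The red cylinder started near (12.6, 2.5) and ended near (9.6, 3.7).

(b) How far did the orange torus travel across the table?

3.0

From (1.6, 7.9) to (4.4, 6.9), the orange torus covered √(2.8² + 1.0²) ≈ 3.0 units.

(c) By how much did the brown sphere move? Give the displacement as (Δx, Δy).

(1.4, 1.1)

The brown sphere started near (9.7, 0.9) and ended near (11.1, 2.0).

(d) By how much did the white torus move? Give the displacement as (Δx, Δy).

(-2.7, -0.6)

The white torus started near (12.3, 6.4) and ended near (9.6, 5.8).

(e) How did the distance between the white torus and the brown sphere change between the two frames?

-2.0

Before: roughly 6.1 units apart; after: 4.1. That's 2.0 units closer together.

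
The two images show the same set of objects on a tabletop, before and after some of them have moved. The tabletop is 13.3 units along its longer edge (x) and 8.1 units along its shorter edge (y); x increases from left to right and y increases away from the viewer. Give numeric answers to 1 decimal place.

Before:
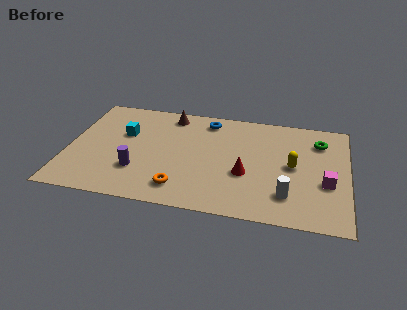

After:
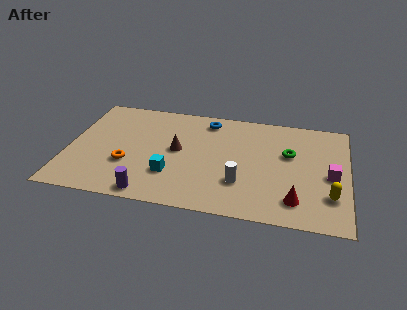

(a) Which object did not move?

the blue torus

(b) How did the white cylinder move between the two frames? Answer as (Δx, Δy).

(-2.2, 0.5)

The white cylinder started near (10.5, 1.9) and ended near (8.3, 2.4).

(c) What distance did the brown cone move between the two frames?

2.7

The brown cone moved from about (4.7, 7.0) to (5.2, 4.3), a distance of √(0.5² + 2.7²) ≈ 2.7.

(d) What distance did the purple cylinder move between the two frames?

1.7

The purple cylinder moved from about (3.4, 2.4) to (4.1, 0.8), a distance of √(0.7² + 1.6²) ≈ 1.7.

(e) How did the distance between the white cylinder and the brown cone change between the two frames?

-4.1

They were about 7.7 units apart before and 3.6 after — 4.1 units closer together.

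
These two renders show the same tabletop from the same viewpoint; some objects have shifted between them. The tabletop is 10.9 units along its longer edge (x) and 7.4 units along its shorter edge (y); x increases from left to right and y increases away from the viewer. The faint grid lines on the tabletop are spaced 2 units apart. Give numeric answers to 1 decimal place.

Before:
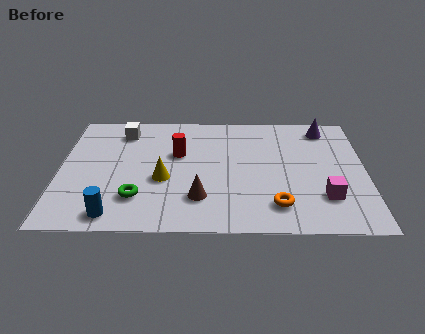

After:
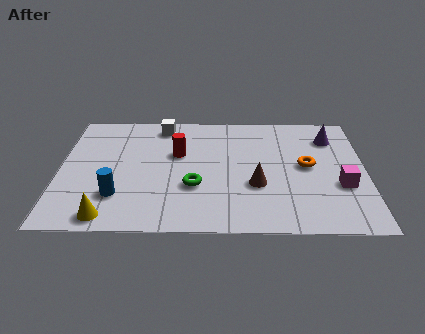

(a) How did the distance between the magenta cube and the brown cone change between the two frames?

-1.4

They were about 4.4 units apart before and 3.0 after — 1.4 units closer together.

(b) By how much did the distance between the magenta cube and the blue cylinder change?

+0.4

Before: roughly 7.5 units apart; after: 7.9. That's 0.4 units further apart.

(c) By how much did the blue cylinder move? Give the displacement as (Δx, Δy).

(0.1, 1.1)

The blue cylinder was at about (2.0, 0.9) and moved to about (2.1, 2.0).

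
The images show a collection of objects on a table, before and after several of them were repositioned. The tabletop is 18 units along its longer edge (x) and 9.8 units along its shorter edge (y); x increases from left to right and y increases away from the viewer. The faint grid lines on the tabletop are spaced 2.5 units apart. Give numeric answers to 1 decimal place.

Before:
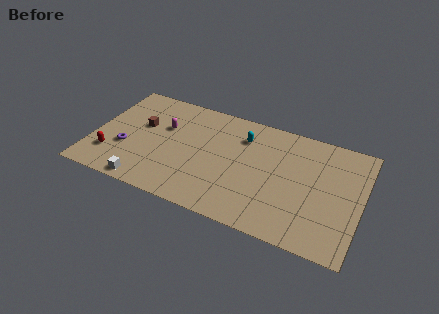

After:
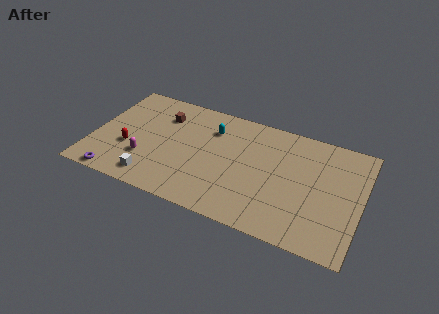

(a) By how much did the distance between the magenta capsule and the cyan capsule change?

+0.5

They were about 5.4 units apart before and 5.9 after — 0.5 units further apart.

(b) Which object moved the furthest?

the magenta capsule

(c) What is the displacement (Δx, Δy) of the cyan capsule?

(-2.1, -0.1)

The cyan capsule started near (9.9, 7.4) and ended near (7.8, 7.3).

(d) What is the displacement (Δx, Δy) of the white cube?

(0.4, 0.6)

From the two frames, the white cube sits at roughly (4.0, 0.9) before and (4.4, 1.5) after.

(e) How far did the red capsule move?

1.6

The red capsule was near (1.4, 2.5) before and (2.5, 3.6) after, so it travelled √(1.1² + 1.1²) ≈ 1.6 units.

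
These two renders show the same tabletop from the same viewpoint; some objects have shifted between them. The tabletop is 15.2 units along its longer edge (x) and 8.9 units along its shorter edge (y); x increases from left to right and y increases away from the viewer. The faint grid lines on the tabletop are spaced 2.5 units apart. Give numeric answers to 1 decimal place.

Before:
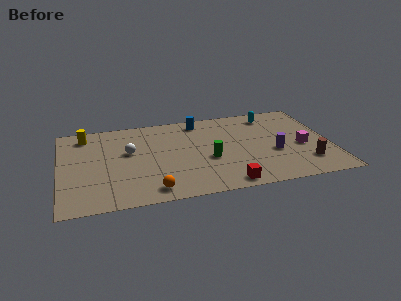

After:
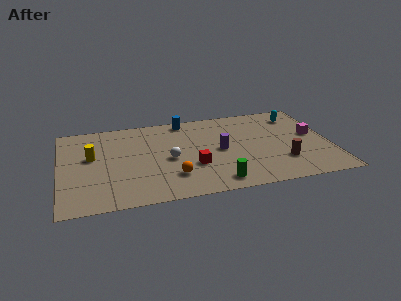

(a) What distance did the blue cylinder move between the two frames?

0.9

The blue cylinder moved from about (8.0, 7.7) to (7.2, 8.0), a distance of √(0.8² + 0.3²) ≈ 0.9.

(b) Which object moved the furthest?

the purple cylinder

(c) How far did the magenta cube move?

1.3

The magenta cube was near (13.6, 3.8) before and (14.3, 4.9) after, so it travelled √(0.7² + 1.1²) ≈ 1.3 units.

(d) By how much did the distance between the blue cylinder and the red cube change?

-2.0

Before: roughly 6.9 units apart; after: 4.9. That's 2.0 units closer together.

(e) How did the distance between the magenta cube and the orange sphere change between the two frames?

-0.5

They were about 9.0 units apart before and 8.5 after — 0.5 units closer together.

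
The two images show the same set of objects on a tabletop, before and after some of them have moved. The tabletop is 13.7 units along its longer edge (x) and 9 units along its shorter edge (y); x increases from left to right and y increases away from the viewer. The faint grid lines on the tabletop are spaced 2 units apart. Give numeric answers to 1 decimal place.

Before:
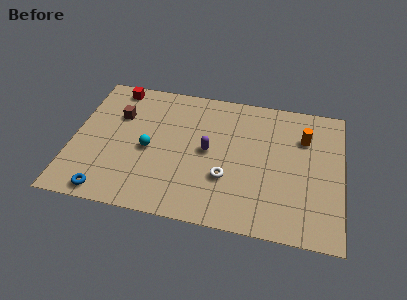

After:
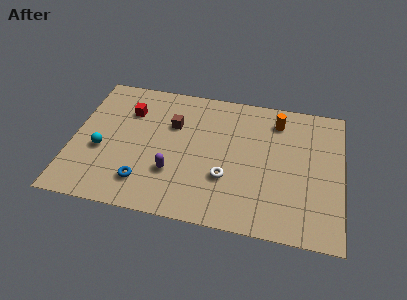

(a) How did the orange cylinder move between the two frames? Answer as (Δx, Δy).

(-1.4, 0.9)

From the two frames, the orange cylinder sits at roughly (11.7, 6.4) before and (10.3, 7.3) after.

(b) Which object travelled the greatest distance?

the brown cube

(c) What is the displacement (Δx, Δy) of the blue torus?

(1.8, 1.0)

The blue torus started near (2.0, 0.9) and ended near (3.8, 1.9).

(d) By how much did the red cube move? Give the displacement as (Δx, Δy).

(0.8, -1.5)

The red cube started near (1.9, 8.0) and ended near (2.7, 6.5).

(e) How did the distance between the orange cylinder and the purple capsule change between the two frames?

+1.7

Before: roughly 5.1 units apart; after: 6.8. That's 1.7 units further apart.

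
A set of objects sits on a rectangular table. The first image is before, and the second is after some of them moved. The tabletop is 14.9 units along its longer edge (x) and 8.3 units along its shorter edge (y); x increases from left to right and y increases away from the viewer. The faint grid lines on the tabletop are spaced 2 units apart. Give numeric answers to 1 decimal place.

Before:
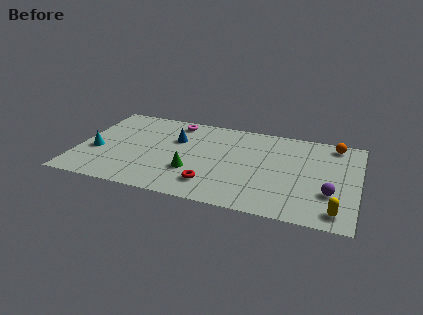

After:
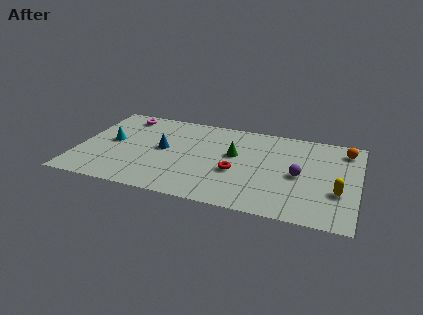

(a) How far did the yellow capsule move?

1.7

The yellow capsule was near (13.9, 1.2) before and (13.9, 2.9) after, so it travelled √(0.0² + 1.7²) ≈ 1.7 units.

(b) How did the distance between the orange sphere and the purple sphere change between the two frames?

-0.8

Before: roughly 4.6 units apart; after: 3.8. That's 0.8 units closer together.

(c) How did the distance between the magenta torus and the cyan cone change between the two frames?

-2.8

The distance was about 5.5 in the first image and 2.7 in the second, so they moved 2.8 units closer together.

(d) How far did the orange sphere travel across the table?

0.7

From (13.5, 7.3) to (14.1, 6.9), the orange sphere covered √(0.6² + 0.4²) ≈ 0.7 units.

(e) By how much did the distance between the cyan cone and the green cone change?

+1.4

The distance was about 5.2 in the first image and 6.6 in the second, so they moved 1.4 units further apart.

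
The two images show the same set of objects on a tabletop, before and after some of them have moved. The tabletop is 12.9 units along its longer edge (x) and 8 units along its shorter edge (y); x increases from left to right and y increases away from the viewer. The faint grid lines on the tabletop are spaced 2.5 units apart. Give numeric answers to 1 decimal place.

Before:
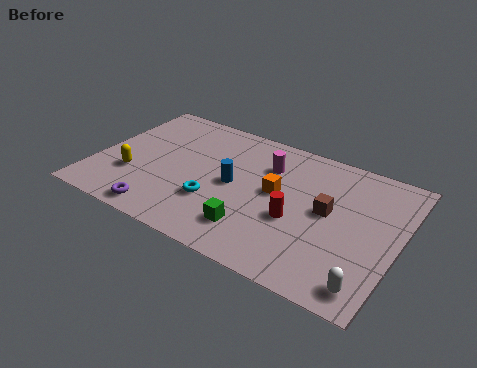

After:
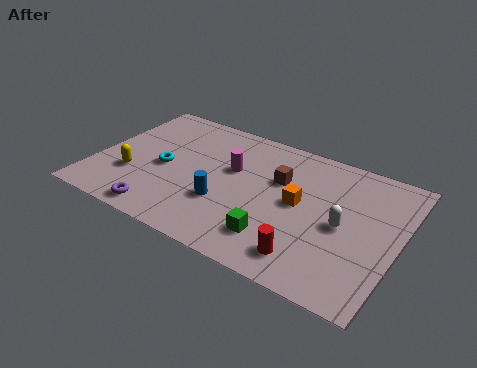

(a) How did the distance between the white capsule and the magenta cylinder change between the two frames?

-1.8

The distance was about 6.8 in the first image and 5.0 in the second, so they moved 1.8 units closer together.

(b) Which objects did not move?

the yellow capsule and the purple torus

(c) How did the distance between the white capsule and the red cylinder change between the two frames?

-1.3

Before: roughly 3.9 units apart; after: 2.6. That's 1.3 units closer together.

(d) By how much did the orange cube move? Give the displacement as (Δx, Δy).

(1.0, -0.2)

The orange cube was at about (7.7, 4.4) and moved to about (8.7, 4.2).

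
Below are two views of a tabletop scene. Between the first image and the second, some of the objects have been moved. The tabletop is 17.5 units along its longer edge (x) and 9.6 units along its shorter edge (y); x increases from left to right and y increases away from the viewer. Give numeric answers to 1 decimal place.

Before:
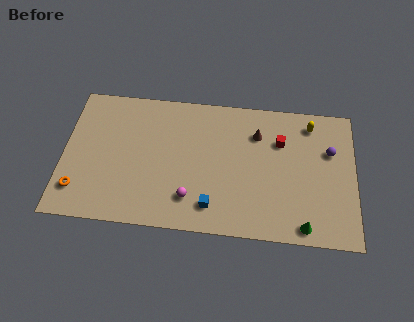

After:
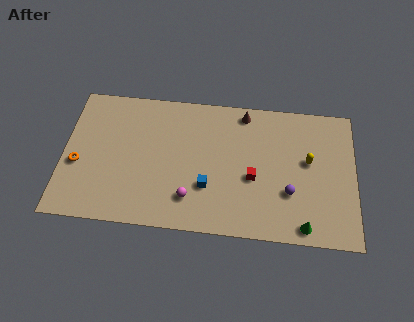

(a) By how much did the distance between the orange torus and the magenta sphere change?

+0.3

The distance was about 6.7 in the first image and 7.0 in the second, so they moved 0.3 units further apart.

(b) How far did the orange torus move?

1.8

The orange torus was near (1.0, 2.1) before and (0.9, 3.9) after, so it travelled √(0.1² + 1.8²) ≈ 1.8 units.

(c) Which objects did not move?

the green cone and the magenta sphere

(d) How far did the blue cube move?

1.3

The blue cube was near (9.0, 1.8) before and (8.7, 3.1) after, so it travelled √(0.3² + 1.3²) ≈ 1.3 units.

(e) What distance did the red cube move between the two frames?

3.1

From (13.0, 6.7) to (11.4, 4.0), the red cube covered √(1.6² + 2.7²) ≈ 3.1 units.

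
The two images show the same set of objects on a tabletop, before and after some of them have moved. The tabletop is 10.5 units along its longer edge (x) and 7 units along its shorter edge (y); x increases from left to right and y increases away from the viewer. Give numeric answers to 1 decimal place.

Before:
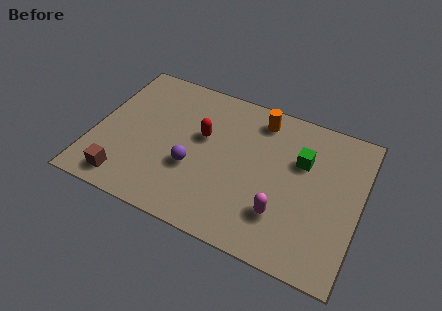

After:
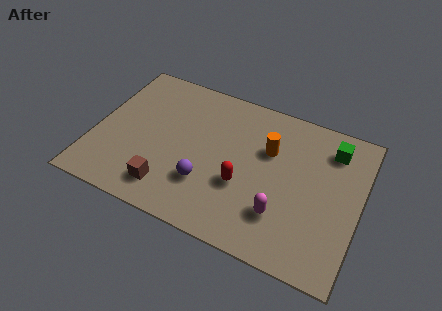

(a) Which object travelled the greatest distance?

the red capsule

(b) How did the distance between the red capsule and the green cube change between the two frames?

+0.5

They were about 3.9 units apart before and 4.4 after — 0.5 units further apart.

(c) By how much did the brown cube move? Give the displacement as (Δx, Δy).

(1.7, 0.3)

The brown cube was at about (1.5, 1.0) and moved to about (3.2, 1.3).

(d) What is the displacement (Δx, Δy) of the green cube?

(1.1, 1.0)

From the two frames, the green cube sits at roughly (8.1, 4.6) before and (9.2, 5.6) after.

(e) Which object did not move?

the magenta capsule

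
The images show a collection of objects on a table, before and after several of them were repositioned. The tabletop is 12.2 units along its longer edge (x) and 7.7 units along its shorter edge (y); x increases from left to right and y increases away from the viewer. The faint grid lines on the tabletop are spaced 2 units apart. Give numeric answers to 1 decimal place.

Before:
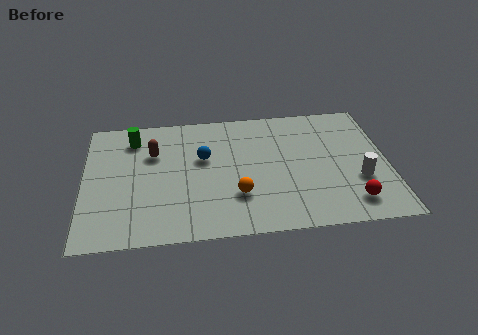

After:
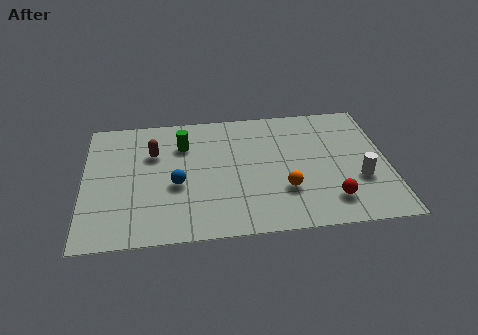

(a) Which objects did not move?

the brown capsule and the white cylinder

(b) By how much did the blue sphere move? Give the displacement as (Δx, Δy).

(-1.1, -1.5)

The blue sphere was at about (4.8, 4.7) and moved to about (3.7, 3.2).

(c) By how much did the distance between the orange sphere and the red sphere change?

-2.6

Before: roughly 4.6 units apart; after: 2.0. That's 2.6 units closer together.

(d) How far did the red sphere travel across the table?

0.8

From (10.6, 1.4) to (9.8, 1.6), the red sphere covered √(0.8² + 0.2²) ≈ 0.8 units.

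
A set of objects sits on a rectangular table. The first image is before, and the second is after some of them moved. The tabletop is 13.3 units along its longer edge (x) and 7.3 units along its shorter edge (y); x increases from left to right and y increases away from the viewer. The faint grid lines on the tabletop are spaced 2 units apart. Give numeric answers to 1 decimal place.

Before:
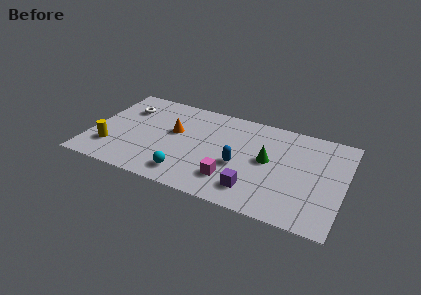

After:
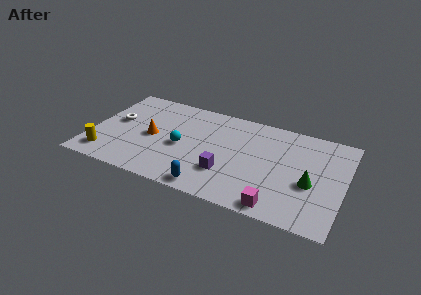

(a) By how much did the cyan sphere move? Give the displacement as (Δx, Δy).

(-0.5, 2.0)

The cyan sphere started near (5.3, 1.3) and ended near (4.8, 3.3).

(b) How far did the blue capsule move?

2.6

The blue capsule moved from about (7.9, 3.0) to (6.6, 0.8), a distance of √(1.3² + 2.2²) ≈ 2.6.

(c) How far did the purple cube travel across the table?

1.7

The purple cube moved from about (8.8, 1.5) to (7.3, 2.2), a distance of √(1.5² + 0.7²) ≈ 1.7.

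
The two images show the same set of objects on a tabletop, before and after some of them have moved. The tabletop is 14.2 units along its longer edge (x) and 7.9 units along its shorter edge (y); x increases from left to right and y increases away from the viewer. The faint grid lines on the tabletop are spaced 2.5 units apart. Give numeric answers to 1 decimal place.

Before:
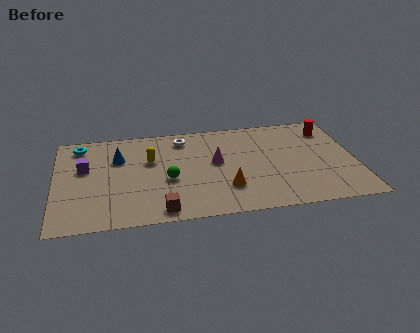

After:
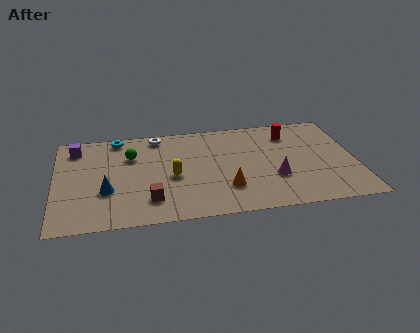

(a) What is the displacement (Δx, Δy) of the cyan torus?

(1.8, 0.4)

The cyan torus started near (1.2, 6.7) and ended near (3.0, 7.1).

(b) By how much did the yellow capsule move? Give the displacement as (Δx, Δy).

(1.0, -1.5)

The yellow capsule was at about (4.5, 5.0) and moved to about (5.5, 3.5).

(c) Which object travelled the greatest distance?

the magenta cone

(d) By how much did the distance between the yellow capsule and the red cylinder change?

-2.4

The distance was about 8.7 in the first image and 6.3 in the second, so they moved 2.4 units closer together.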